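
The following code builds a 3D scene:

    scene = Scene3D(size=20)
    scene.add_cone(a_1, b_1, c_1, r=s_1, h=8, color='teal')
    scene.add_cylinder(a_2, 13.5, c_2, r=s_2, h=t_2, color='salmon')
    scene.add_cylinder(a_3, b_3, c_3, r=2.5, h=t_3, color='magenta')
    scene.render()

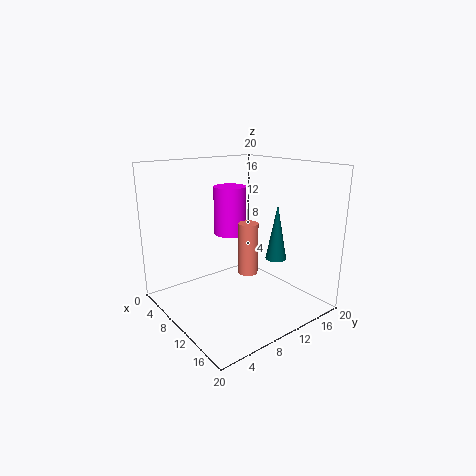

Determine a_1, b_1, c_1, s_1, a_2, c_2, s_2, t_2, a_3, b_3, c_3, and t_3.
a_1 = 12.5, b_1 = 15, c_1 = 6.5, s_1 = 1.5, a_2 = 8, c_2 = 3, s_2 = 1.5, t_2 = 8, a_3 = 4, b_3 = 13, c_3 = 8.5, t_3 = 7.5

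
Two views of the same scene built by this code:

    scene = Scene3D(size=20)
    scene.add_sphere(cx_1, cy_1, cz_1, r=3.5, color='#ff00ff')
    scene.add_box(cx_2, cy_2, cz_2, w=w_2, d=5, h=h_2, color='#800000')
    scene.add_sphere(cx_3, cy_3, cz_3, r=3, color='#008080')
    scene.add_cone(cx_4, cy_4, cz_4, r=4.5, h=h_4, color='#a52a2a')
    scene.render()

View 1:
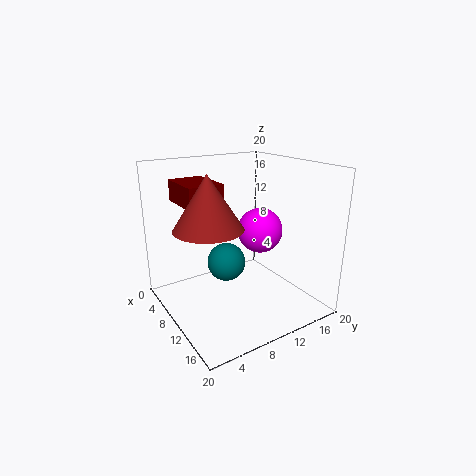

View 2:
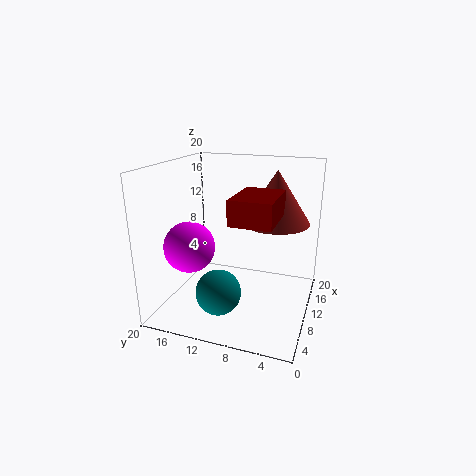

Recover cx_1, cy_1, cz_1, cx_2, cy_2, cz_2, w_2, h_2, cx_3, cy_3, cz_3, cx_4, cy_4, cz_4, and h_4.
cx_1 = 7
cy_1 = 16
cz_1 = 9
cx_2 = 2
cy_2 = 3.5
cz_2 = 14.5
w_2 = 7
h_2 = 3
cx_3 = 5
cy_3 = 11
cz_3 = 4
cx_4 = 11
cy_4 = 5
cz_4 = 12.5
h_4 = 7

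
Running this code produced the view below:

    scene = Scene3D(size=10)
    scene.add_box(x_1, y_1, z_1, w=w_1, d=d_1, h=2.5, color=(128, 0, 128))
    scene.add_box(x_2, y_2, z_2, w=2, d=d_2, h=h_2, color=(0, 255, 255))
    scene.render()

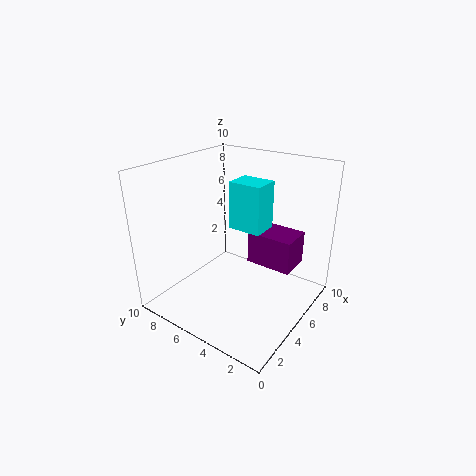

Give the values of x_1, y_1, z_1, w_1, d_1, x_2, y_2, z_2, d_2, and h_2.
x_1 = 7, y_1 = 2, z_1 = 2, w_1 = 2.5, d_1 = 3.5, x_2 = 6, y_2 = 4, z_2 = 5, d_2 = 2.5, h_2 = 3.5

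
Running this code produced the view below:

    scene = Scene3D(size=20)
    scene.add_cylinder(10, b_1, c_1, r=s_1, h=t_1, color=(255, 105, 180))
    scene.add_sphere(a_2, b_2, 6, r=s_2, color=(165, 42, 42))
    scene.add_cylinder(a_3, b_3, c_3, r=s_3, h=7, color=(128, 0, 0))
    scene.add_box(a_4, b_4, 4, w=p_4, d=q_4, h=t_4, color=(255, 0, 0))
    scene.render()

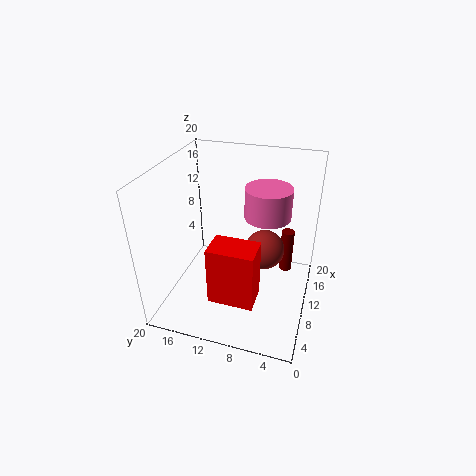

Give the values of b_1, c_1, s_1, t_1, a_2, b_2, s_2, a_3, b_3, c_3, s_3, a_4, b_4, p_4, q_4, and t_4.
b_1 = 6
c_1 = 14
s_1 = 3
t_1 = 4
a_2 = 14
b_2 = 7
s_2 = 3
a_3 = 17
b_3 = 4
c_3 = 1
s_3 = 1
a_4 = 3
b_4 = 6
p_4 = 4
q_4 = 6
t_4 = 8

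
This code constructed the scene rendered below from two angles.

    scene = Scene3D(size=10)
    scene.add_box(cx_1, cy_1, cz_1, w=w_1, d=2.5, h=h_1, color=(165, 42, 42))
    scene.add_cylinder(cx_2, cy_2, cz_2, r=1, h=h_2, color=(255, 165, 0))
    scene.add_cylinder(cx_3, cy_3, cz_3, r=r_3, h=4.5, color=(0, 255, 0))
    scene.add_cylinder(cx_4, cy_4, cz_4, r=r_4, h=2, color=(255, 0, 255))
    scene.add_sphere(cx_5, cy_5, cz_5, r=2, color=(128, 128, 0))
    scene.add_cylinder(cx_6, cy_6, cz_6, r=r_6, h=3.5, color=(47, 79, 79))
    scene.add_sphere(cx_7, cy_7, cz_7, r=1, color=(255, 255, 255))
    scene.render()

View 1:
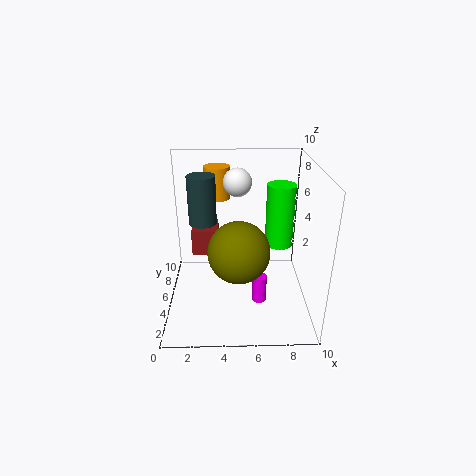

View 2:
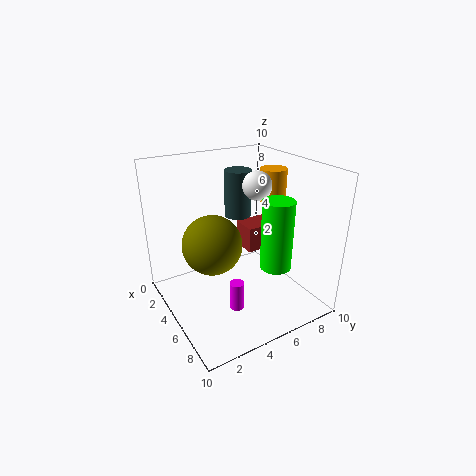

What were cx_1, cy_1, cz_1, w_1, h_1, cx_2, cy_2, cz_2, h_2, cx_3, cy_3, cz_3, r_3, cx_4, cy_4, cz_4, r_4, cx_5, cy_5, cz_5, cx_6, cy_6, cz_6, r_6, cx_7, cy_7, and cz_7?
cx_1 = 1.5; cy_1 = 7; cz_1 = 2.5; w_1 = 2; h_1 = 2; cx_2 = 3.5; cy_2 = 9; cz_2 = 6.5; h_2 = 2.5; cx_3 = 8; cy_3 = 6; cz_3 = 4; r_3 = 1; cx_4 = 6.5; cy_4 = 4; cz_4 = 0.5; r_4 = 0.5; cx_5 = 5; cy_5 = 3; cz_5 = 5; cx_6 = 2.5; cy_6 = 6.5; cz_6 = 5.5; r_6 = 1; cx_7 = 5; cy_7 = 6.5; cz_7 = 8.5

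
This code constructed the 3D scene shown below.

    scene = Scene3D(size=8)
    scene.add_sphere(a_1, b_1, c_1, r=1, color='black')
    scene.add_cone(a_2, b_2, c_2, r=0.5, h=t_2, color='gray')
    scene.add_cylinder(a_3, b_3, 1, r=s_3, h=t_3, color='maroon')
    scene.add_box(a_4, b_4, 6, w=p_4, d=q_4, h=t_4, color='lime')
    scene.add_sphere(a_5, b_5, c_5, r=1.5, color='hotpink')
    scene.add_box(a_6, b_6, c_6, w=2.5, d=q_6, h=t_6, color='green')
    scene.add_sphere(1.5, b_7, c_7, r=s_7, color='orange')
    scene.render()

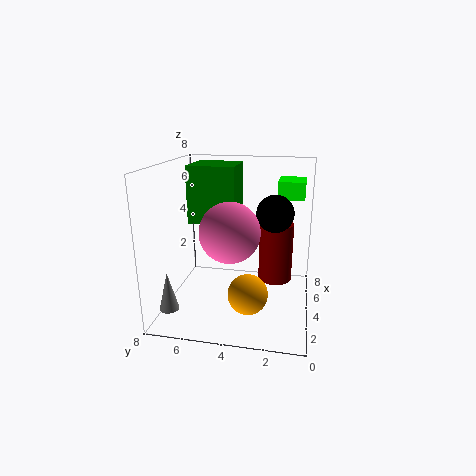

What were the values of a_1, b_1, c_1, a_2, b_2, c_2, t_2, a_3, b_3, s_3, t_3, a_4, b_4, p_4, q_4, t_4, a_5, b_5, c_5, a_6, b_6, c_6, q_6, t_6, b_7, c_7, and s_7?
a_1 = 4, b_1 = 2, c_1 = 5.5, a_2 = 1, b_2 = 7, c_2 = 1, t_2 = 2, a_3 = 5.5, b_3 = 2, s_3 = 1, t_3 = 3.5, a_4 = 5, b_4 = 0.5, p_4 = 2, q_4 = 1.5, t_4 = 1, a_5 = 2, b_5 = 4, c_5 = 5, a_6 = 3, b_6 = 4, c_6 = 5, q_6 = 2.5, t_6 = 3, b_7 = 3, c_7 = 2, s_7 = 1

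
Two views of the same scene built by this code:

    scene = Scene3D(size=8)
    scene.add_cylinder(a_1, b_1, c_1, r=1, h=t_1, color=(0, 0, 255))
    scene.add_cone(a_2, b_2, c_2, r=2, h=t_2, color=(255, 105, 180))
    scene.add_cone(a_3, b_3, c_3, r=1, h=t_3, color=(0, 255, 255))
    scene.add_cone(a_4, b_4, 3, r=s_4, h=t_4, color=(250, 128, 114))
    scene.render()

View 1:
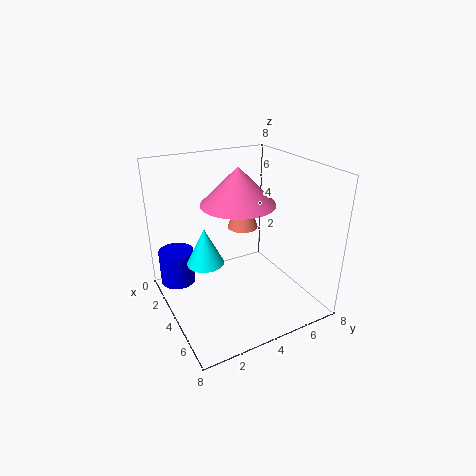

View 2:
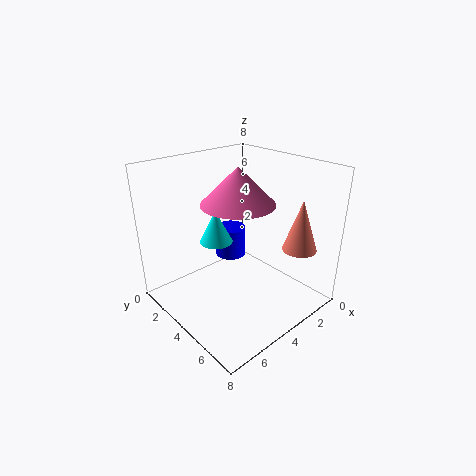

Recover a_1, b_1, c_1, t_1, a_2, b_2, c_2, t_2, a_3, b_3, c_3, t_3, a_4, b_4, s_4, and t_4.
a_1 = 2, b_1 = 1, c_1 = 1, t_1 = 2, a_2 = 4, b_2 = 4, c_2 = 6, t_2 = 2, a_3 = 4, b_3 = 2, c_3 = 3, t_3 = 2, a_4 = 1, b_4 = 6, s_4 = 1, t_4 = 3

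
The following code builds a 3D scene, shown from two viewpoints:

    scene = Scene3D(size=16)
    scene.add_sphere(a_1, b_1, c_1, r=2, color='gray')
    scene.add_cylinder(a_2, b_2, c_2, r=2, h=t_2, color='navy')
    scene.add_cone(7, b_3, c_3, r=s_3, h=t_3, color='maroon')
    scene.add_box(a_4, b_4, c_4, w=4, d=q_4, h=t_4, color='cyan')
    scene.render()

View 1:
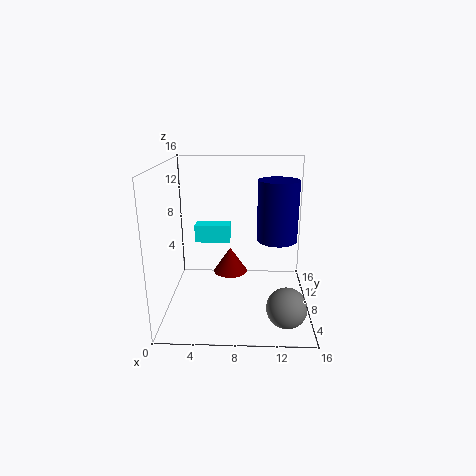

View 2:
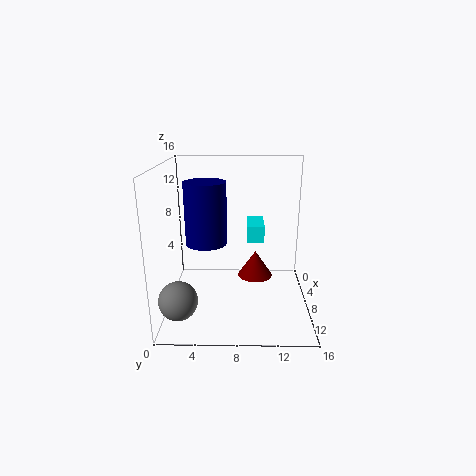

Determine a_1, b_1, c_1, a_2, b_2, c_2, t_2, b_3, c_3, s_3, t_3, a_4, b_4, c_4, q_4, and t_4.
a_1 = 13
b_1 = 2
c_1 = 3
a_2 = 12
b_2 = 5
c_2 = 9
t_2 = 6
b_3 = 10
c_3 = 3
s_3 = 2
t_3 = 3
a_4 = 3
b_4 = 9
c_4 = 7
q_4 = 2
t_4 = 2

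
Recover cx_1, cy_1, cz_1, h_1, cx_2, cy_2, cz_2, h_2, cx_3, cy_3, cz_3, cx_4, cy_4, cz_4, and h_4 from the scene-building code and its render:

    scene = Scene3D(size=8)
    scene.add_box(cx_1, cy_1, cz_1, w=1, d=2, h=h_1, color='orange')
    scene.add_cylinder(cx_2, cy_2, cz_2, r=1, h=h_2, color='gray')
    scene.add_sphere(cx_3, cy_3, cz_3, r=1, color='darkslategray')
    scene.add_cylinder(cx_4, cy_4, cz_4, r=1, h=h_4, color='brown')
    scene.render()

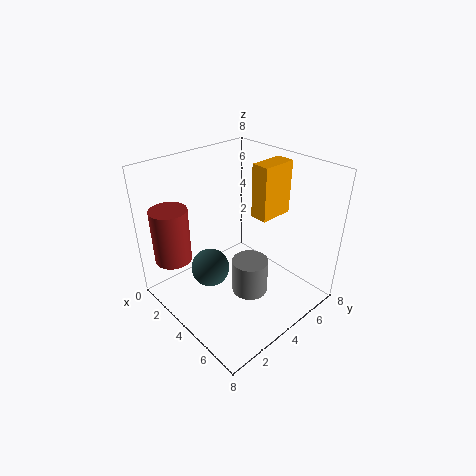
cx_1 = 4
cy_1 = 5
cz_1 = 5
h_1 = 3
cx_2 = 5
cy_2 = 4
cz_2 = 1
h_2 = 2
cx_3 = 4
cy_3 = 2
cz_3 = 3
cx_4 = 2
cy_4 = 1
cz_4 = 3
h_4 = 3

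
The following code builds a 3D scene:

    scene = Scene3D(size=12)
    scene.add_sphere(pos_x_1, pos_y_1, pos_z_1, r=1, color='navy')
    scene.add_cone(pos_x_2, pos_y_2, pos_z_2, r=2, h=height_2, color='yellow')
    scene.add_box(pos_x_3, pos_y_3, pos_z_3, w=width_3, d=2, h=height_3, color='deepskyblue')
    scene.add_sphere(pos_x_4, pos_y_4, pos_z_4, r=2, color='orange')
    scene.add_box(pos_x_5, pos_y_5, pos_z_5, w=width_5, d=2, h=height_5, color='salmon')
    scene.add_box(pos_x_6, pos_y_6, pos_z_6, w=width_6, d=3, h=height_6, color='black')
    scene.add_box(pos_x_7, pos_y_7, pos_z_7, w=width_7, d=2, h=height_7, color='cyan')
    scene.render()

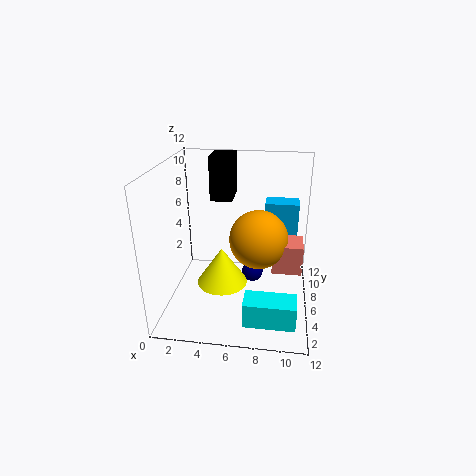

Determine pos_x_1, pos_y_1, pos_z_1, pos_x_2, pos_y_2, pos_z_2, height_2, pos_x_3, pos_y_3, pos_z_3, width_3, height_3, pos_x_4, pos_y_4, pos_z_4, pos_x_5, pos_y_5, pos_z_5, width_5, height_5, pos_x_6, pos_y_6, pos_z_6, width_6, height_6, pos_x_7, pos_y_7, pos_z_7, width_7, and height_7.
pos_x_1 = 7, pos_y_1 = 9, pos_z_1 = 1, pos_x_2 = 5, pos_y_2 = 4, pos_z_2 = 3, height_2 = 3, pos_x_3 = 8, pos_y_3 = 9, pos_z_3 = 3, width_3 = 3, height_3 = 5, pos_x_4 = 8, pos_y_4 = 2, pos_z_4 = 8, pos_x_5 = 9, pos_y_5 = 1, pos_z_5 = 6, width_5 = 2, height_5 = 2, pos_x_6 = 3, pos_y_6 = 9, pos_z_6 = 8, width_6 = 2, height_6 = 4, pos_x_7 = 7, pos_y_7 = 1, pos_z_7 = 1, width_7 = 4, height_7 = 2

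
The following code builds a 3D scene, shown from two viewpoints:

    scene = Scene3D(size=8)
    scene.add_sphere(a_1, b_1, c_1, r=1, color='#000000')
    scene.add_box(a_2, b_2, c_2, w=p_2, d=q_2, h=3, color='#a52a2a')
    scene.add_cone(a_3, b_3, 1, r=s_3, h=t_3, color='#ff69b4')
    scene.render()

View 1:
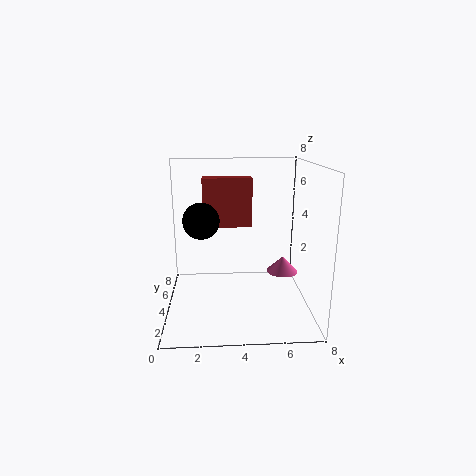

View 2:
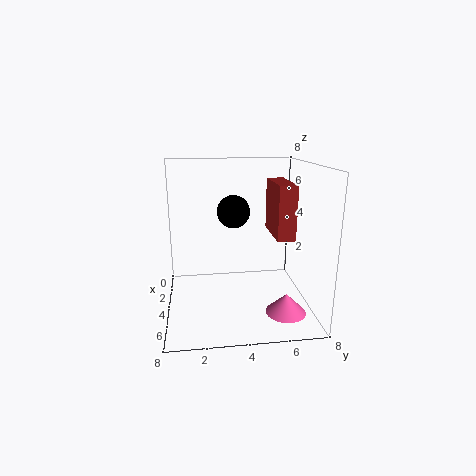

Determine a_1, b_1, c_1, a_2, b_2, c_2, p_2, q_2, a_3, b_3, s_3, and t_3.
a_1 = 2, b_1 = 4, c_1 = 5, a_2 = 2, b_2 = 6, c_2 = 4, p_2 = 3, q_2 = 1, a_3 = 7, b_3 = 6, s_3 = 1, t_3 = 1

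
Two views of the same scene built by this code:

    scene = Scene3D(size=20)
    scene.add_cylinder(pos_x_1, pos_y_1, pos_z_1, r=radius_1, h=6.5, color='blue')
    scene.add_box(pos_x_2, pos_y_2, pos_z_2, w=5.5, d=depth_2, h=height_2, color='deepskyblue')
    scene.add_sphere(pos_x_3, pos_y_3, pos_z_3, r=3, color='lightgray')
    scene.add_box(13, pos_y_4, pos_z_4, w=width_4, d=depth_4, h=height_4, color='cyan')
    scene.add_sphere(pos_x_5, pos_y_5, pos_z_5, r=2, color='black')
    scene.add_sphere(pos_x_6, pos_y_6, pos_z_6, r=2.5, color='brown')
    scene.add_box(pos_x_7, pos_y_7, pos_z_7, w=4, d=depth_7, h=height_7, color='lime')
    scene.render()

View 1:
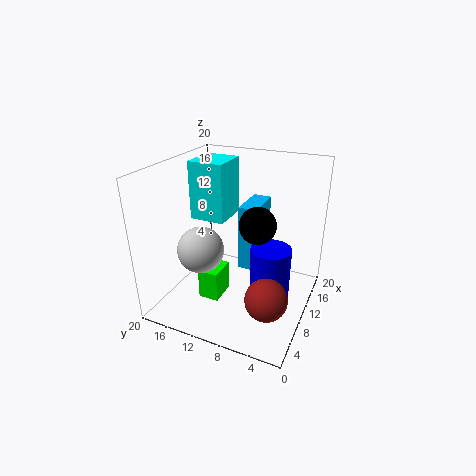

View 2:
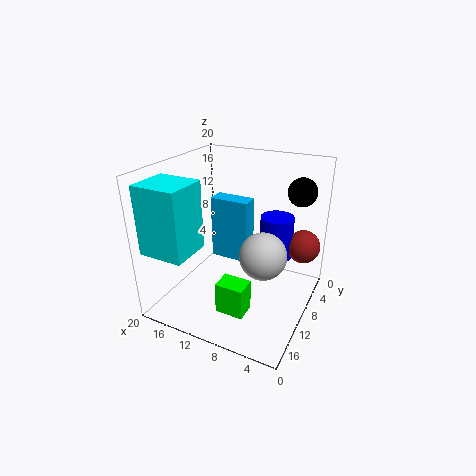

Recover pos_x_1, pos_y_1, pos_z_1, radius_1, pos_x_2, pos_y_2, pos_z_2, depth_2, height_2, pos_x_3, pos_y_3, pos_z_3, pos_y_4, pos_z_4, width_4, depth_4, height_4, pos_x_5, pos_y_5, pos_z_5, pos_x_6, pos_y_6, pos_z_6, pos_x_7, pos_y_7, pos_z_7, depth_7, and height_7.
pos_x_1 = 6.5, pos_y_1 = 4, pos_z_1 = 5, radius_1 = 2.5, pos_x_2 = 9, pos_y_2 = 7, pos_z_2 = 6, depth_2 = 2.5, height_2 = 9, pos_x_3 = 5, pos_y_3 = 13, pos_z_3 = 10, pos_y_4 = 14, pos_z_4 = 10, width_4 = 6, depth_4 = 5.5, height_4 = 9, pos_x_5 = 3, pos_y_5 = 4.5, pos_z_5 = 16, pos_x_6 = 2.5, pos_y_6 = 3, pos_z_6 = 7, pos_x_7 = 7, pos_y_7 = 12, pos_z_7 = 0.5, depth_7 = 3, height_7 = 4.5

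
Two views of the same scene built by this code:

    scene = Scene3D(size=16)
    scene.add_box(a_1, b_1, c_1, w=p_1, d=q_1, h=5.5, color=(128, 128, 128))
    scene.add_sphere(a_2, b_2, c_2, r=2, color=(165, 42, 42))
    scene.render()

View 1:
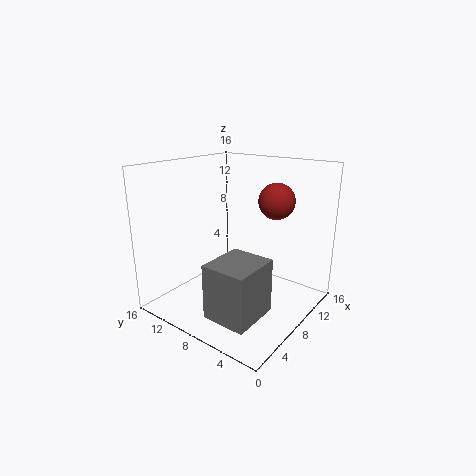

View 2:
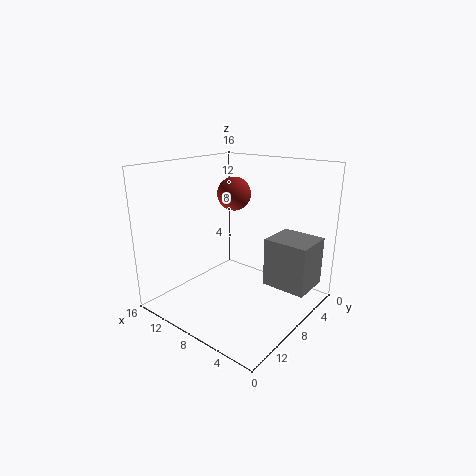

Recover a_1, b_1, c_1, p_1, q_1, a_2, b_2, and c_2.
a_1 = 0.5, b_1 = 2, c_1 = 2.5, p_1 = 5, q_1 = 4.5, a_2 = 11, b_2 = 5, c_2 = 12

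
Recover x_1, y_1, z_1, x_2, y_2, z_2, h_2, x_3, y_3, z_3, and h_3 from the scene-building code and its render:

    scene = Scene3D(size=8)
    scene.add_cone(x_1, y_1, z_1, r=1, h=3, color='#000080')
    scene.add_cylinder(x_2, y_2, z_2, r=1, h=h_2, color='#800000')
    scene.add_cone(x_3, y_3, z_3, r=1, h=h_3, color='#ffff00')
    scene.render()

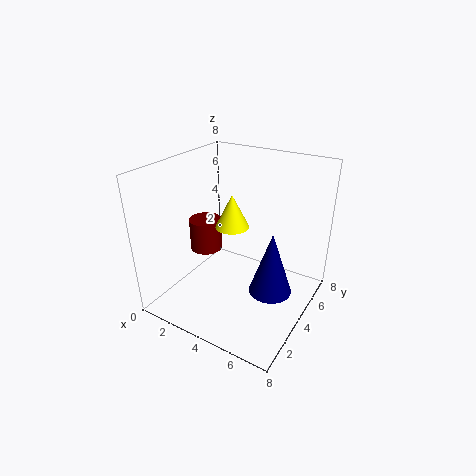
x_1 = 7, y_1 = 2, z_1 = 3, x_2 = 1, y_2 = 5, z_2 = 2, h_2 = 2, x_3 = 3, y_3 = 5, z_3 = 4, h_3 = 2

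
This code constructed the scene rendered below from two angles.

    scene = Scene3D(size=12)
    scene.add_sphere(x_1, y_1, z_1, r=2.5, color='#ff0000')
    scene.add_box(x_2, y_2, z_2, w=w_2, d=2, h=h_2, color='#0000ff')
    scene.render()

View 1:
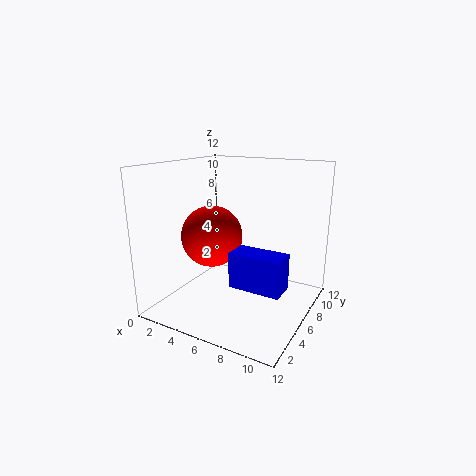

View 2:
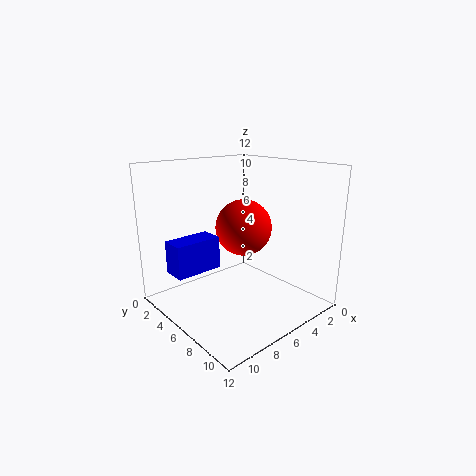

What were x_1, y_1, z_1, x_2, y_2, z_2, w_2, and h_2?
x_1 = 4.25, y_1 = 4.75, z_1 = 6.25, x_2 = 7, y_2 = 2.75, z_2 = 3.25, w_2 = 4, h_2 = 2.75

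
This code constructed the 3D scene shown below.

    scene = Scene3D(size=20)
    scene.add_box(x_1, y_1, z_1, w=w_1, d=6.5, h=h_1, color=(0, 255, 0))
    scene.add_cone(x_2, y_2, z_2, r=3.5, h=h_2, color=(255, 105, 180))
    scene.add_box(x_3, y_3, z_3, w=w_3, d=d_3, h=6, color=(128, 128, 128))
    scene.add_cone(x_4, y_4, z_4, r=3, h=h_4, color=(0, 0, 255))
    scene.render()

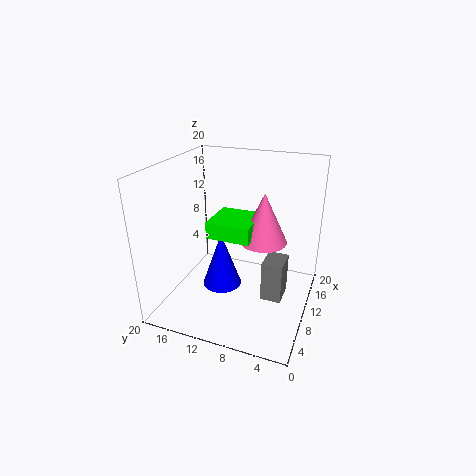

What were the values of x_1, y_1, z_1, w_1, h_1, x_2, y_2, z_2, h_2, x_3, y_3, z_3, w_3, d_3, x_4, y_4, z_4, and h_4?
x_1 = 10, y_1 = 8.5, z_1 = 9, w_1 = 6.5, h_1 = 2.5, x_2 = 14, y_2 = 7.5, z_2 = 8, h_2 = 7.5, x_3 = 10, y_3 = 3.5, z_3 = 0.5, w_3 = 4, d_3 = 3, x_4 = 12, y_4 = 13.5, z_4 = 0.5, h_4 = 8.5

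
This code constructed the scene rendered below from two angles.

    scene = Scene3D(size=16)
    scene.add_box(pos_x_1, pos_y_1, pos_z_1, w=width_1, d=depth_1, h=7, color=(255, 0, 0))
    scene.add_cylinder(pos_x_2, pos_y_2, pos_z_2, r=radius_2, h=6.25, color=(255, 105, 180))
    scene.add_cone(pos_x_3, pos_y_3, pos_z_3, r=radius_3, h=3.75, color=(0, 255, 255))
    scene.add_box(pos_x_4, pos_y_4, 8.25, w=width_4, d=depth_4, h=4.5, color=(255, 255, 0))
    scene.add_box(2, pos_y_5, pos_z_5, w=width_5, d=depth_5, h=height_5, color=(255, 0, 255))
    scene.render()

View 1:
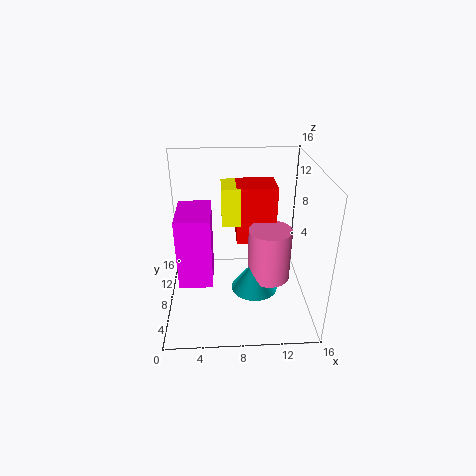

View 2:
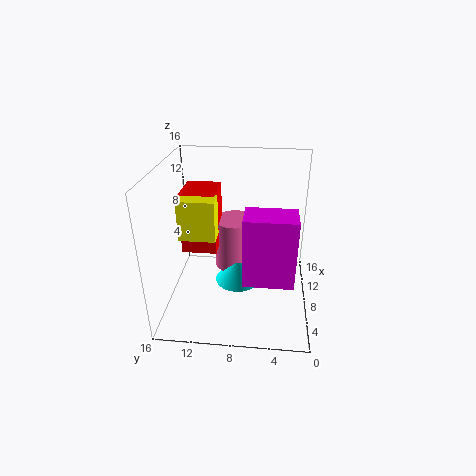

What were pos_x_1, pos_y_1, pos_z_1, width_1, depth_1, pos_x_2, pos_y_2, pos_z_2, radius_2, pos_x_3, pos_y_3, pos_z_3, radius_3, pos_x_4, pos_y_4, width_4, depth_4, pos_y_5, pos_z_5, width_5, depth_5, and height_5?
pos_x_1 = 8; pos_y_1 = 10.5; pos_z_1 = 5.75; width_1 = 4.75; depth_1 = 4; pos_x_2 = 11.75; pos_y_2 = 8.75; pos_z_2 = 2.25; radius_2 = 2.5; pos_x_3 = 10; pos_y_3 = 8.25; pos_z_3 = 1; radius_3 = 2.75; pos_x_4 = 6.25; pos_y_4 = 10.25; width_4 = 2.25; depth_4 = 4; pos_y_5 = 2; pos_z_5 = 6; width_5 = 3.25; depth_5 = 5; height_5 = 7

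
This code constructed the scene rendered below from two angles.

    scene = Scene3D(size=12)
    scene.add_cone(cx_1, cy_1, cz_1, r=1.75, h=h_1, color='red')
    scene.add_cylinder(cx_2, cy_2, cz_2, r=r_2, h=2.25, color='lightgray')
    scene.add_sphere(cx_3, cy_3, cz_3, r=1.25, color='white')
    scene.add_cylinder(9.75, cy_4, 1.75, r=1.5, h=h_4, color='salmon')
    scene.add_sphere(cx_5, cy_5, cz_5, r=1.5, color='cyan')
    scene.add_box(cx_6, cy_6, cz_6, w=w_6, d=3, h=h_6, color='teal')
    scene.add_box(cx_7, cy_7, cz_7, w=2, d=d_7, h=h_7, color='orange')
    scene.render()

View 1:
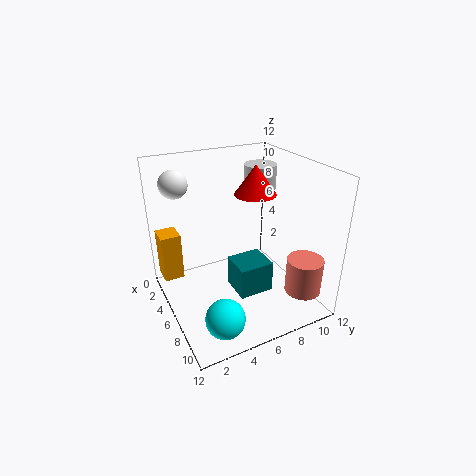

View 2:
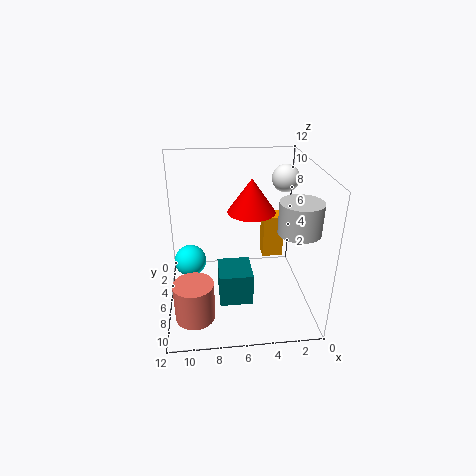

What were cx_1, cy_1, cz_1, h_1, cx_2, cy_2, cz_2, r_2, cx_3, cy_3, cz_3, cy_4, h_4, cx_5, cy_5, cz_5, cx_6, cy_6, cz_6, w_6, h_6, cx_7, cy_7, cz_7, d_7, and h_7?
cx_1 = 5.25; cy_1 = 8; cz_1 = 9.25; h_1 = 2.5; cx_2 = 2.25; cy_2 = 10.25; cz_2 = 8.5; r_2 = 1.5; cx_3 = 1.25; cy_3 = 2.25; cz_3 = 9.75; cy_4 = 10.25; h_4 = 3; cx_5 = 10.25; cy_5 = 2.75; cz_5 = 2; cx_6 = 5; cy_6 = 5.5; cz_6 = 1; w_6 = 2.75; h_6 = 2.75; cx_7 = 1; cy_7 = 0.25; cz_7 = 1.5; d_7 = 1.75; h_7 = 4.25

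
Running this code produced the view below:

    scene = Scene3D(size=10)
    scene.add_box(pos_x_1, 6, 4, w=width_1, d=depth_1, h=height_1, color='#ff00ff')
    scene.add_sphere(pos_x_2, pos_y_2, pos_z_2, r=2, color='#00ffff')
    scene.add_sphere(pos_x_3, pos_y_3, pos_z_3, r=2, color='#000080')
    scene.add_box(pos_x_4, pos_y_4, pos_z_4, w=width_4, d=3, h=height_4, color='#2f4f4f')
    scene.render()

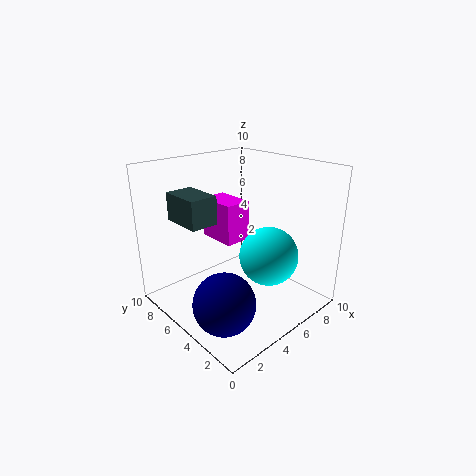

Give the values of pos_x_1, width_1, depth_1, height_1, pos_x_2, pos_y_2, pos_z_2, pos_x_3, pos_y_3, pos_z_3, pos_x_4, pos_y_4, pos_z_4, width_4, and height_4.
pos_x_1 = 5, width_1 = 2, depth_1 = 3, height_1 = 3, pos_x_2 = 6, pos_y_2 = 3, pos_z_2 = 4, pos_x_3 = 2, pos_y_3 = 3, pos_z_3 = 2, pos_x_4 = 2, pos_y_4 = 6, pos_z_4 = 6, width_4 = 2, height_4 = 2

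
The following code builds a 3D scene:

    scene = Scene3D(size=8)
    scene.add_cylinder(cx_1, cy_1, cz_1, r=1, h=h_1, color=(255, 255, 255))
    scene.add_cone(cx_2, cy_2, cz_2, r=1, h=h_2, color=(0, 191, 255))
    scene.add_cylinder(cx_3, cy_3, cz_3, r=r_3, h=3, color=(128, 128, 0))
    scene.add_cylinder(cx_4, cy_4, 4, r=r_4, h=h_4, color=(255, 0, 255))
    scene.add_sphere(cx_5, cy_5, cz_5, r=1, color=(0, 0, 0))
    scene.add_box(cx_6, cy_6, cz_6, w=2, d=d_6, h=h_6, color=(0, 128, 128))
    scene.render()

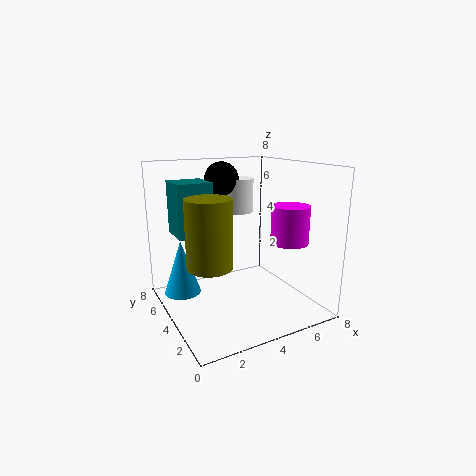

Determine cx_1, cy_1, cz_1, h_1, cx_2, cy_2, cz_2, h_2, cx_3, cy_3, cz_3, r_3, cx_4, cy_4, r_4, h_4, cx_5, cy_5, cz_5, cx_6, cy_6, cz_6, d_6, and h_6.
cx_1 = 5, cy_1 = 6, cz_1 = 5, h_1 = 2, cx_2 = 1, cy_2 = 5, cz_2 = 1, h_2 = 3, cx_3 = 1, cy_3 = 1, cz_3 = 4, r_3 = 1, cx_4 = 6, cy_4 = 2, r_4 = 1, h_4 = 2, cx_5 = 4, cy_5 = 6, cz_5 = 7, cx_6 = 1, cy_6 = 5, cz_6 = 4, d_6 = 2, h_6 = 3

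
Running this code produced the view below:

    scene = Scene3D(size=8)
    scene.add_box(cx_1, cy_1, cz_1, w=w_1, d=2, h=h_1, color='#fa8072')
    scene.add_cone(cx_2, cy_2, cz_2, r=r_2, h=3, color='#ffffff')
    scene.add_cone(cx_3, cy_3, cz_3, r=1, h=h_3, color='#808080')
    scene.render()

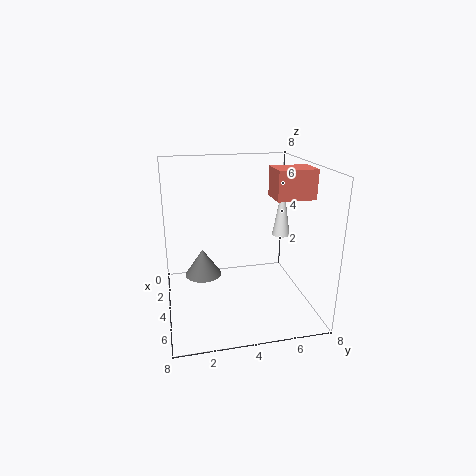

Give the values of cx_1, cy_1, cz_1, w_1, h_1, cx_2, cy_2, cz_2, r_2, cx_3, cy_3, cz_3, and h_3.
cx_1 = 4.5, cy_1 = 5.5, cz_1 = 6.5, w_1 = 1.5, h_1 = 1.5, cx_2 = 4, cy_2 = 6.5, cz_2 = 4, r_2 = 0.5, cx_3 = 4, cy_3 = 2, cz_3 = 2, h_3 = 1.5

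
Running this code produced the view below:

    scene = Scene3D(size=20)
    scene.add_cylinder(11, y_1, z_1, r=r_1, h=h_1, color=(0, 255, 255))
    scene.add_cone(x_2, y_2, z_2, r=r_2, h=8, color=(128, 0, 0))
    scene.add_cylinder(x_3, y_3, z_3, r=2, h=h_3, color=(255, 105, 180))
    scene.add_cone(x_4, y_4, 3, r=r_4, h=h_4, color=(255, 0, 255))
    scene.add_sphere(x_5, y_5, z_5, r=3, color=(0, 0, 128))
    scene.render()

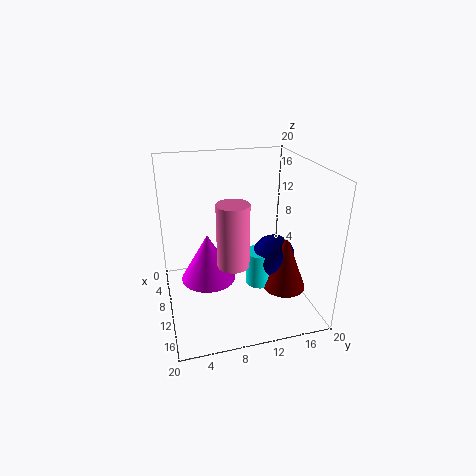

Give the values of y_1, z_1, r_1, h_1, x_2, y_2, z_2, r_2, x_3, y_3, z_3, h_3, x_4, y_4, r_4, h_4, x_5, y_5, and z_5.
y_1 = 13, z_1 = 3, r_1 = 2, h_1 = 5, x_2 = 13, y_2 = 16, z_2 = 3, r_2 = 3, x_3 = 15, y_3 = 8, z_3 = 9, h_3 = 8, x_4 = 8, y_4 = 6, r_4 = 4, h_4 = 7, x_5 = 11, y_5 = 15, z_5 = 7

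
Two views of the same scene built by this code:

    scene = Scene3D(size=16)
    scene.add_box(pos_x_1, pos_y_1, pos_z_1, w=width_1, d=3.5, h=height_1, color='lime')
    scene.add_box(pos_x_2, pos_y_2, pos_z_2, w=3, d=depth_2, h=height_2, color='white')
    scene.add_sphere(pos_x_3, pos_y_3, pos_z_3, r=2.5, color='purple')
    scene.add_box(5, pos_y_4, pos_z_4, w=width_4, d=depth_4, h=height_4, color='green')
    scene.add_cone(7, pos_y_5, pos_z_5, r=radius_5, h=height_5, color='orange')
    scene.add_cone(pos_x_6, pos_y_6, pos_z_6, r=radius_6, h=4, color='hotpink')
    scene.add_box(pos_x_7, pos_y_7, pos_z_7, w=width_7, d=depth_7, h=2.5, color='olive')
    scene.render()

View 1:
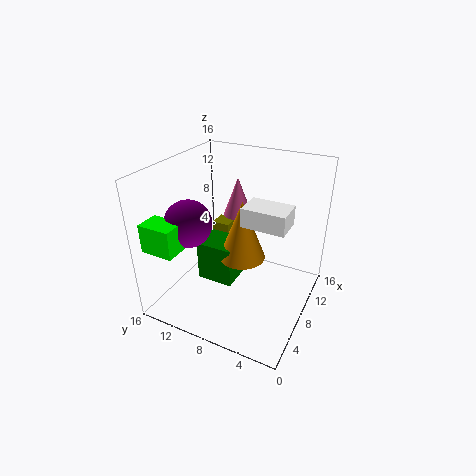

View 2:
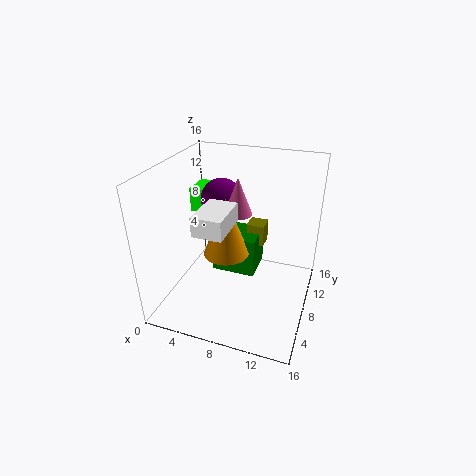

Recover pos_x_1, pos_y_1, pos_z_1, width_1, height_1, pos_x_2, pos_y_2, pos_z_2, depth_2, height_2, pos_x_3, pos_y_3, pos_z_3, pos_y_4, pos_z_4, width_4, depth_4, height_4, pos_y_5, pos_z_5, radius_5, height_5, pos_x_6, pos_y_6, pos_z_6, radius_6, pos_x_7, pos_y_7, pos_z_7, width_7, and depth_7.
pos_x_1 = 0.5, pos_y_1 = 11.5, pos_z_1 = 8.5, width_1 = 2.5, height_1 = 3, pos_x_2 = 5.5, pos_y_2 = 2, pos_z_2 = 11, depth_2 = 4.5, height_2 = 2, pos_x_3 = 4.5, pos_y_3 = 12, pos_z_3 = 10.5, pos_y_4 = 7.5, pos_z_4 = 3.5, width_4 = 5, depth_4 = 4, height_4 = 4.5, pos_y_5 = 7, pos_z_5 = 6.5, radius_5 = 2.5, height_5 = 6.5, pos_x_6 = 8, pos_y_6 = 8, pos_z_6 = 11, radius_6 = 1.5, pos_x_7 = 8.5, pos_y_7 = 9.5, pos_z_7 = 6.5, width_7 = 2, depth_7 = 2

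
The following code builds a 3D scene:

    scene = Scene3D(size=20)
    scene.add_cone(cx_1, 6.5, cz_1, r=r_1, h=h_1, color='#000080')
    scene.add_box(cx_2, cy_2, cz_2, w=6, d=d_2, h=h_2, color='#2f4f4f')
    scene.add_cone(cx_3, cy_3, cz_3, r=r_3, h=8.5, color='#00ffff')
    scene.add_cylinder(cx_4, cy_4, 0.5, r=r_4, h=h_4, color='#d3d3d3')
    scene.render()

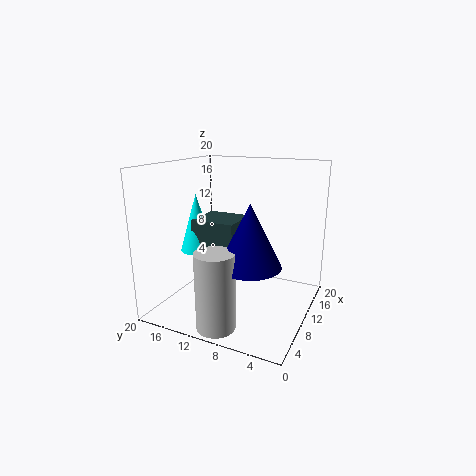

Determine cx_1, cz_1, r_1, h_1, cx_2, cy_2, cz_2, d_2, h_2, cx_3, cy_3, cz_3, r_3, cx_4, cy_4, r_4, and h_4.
cx_1 = 6
cz_1 = 8
r_1 = 4
h_1 = 8
cx_2 = 9
cy_2 = 10.5
cz_2 = 6
d_2 = 6.5
h_2 = 6
cx_3 = 10.5
cy_3 = 17
cz_3 = 7
r_3 = 2.5
cx_4 = 2.5
cy_4 = 9.5
r_4 = 2.5
h_4 = 10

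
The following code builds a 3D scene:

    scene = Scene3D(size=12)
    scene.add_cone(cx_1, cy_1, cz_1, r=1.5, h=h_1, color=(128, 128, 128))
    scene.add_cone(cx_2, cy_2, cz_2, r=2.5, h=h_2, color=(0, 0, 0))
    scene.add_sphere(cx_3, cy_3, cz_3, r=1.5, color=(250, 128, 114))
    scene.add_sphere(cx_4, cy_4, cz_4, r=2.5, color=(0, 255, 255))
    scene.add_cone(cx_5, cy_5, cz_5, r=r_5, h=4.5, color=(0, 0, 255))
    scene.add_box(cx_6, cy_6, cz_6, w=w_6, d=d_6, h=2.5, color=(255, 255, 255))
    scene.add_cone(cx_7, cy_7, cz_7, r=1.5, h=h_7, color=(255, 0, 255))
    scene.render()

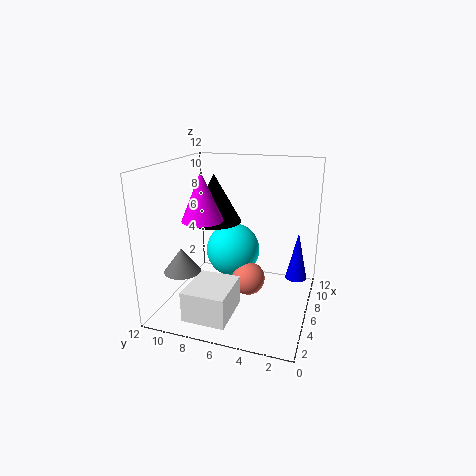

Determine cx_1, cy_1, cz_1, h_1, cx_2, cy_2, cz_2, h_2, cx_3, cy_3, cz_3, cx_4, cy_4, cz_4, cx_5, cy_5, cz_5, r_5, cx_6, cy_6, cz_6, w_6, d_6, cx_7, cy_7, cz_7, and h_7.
cx_1 = 3.5, cy_1 = 10, cz_1 = 3.5, h_1 = 2, cx_2 = 9.5, cy_2 = 9.5, cz_2 = 6, h_2 = 4.5, cx_3 = 7.5, cy_3 = 5.5, cz_3 = 1.5, cx_4 = 9, cy_4 = 7.5, cz_4 = 3.5, cx_5 = 10, cy_5 = 1.5, cz_5 = 1, r_5 = 1, cx_6 = 1, cy_6 = 5.5, cz_6 = 0.5, w_6 = 4, d_6 = 3.5, cx_7 = 2.5, cy_7 = 7.5, cz_7 = 8.5, h_7 = 3.5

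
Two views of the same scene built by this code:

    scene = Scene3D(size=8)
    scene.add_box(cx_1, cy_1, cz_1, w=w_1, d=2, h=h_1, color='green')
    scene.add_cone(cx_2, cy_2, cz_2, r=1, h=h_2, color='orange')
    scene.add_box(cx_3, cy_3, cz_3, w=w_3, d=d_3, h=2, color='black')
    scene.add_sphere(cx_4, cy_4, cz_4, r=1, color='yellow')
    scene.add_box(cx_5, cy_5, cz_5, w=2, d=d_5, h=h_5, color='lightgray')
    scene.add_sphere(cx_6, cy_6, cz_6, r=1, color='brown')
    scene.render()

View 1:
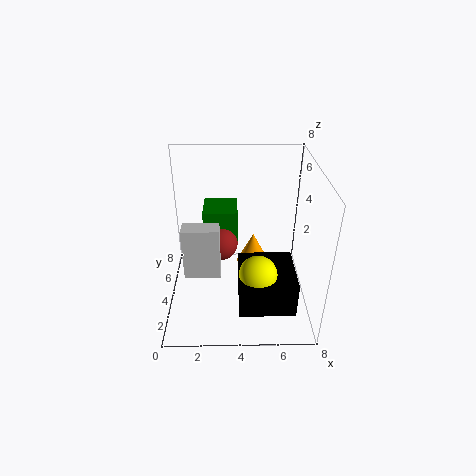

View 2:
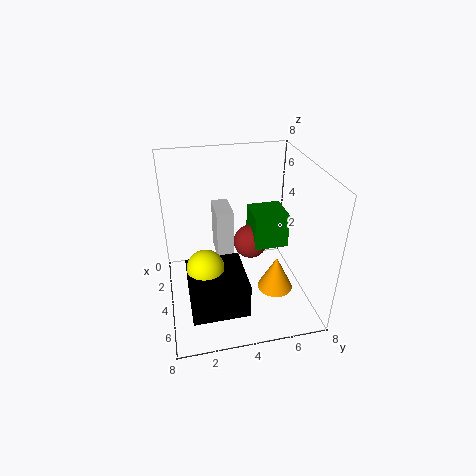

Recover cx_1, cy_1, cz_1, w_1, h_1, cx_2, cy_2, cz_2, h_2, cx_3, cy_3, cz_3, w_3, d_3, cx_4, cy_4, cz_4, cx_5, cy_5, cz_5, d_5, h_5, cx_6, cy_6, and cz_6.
cx_1 = 2, cy_1 = 5, cz_1 = 3, w_1 = 2, h_1 = 2, cx_2 = 5, cy_2 = 6, cz_2 = 1, h_2 = 2, cx_3 = 4, cy_3 = 1, cz_3 = 1, w_3 = 3, d_3 = 3, cx_4 = 5, cy_4 = 2, cz_4 = 3, cx_5 = 1, cy_5 = 3, cz_5 = 2, d_5 = 1, h_5 = 3, cx_6 = 3, cy_6 = 5, cz_6 = 3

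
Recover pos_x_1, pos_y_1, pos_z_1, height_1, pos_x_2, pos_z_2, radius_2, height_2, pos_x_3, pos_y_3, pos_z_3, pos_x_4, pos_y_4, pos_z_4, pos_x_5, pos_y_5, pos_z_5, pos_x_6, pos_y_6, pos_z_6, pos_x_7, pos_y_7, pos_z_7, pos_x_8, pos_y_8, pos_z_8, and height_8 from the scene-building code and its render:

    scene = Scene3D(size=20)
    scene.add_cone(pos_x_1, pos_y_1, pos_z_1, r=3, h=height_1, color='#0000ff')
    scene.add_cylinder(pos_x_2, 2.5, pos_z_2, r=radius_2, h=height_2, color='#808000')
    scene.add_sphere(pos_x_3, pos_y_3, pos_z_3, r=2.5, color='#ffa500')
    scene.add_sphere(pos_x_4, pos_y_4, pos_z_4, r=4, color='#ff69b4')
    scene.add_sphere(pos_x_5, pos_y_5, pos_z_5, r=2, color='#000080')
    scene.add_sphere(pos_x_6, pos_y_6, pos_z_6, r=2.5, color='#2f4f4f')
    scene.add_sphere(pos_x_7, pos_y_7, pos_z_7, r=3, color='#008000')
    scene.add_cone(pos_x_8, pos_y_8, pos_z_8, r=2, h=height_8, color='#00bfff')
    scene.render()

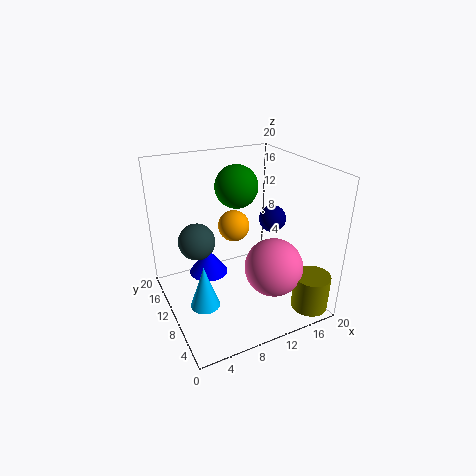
pos_x_1 = 7.5; pos_y_1 = 15.5; pos_z_1 = 2; height_1 = 4; pos_x_2 = 17.5; pos_z_2 = 1; radius_2 = 2.5; height_2 = 5; pos_x_3 = 12.5; pos_y_3 = 16.5; pos_z_3 = 8.5; pos_x_4 = 13.5; pos_y_4 = 6; pos_z_4 = 6.5; pos_x_5 = 16.5; pos_y_5 = 11.5; pos_z_5 = 11; pos_x_6 = 4.5; pos_y_6 = 11.5; pos_z_6 = 10; pos_x_7 = 11; pos_y_7 = 12.5; pos_z_7 = 16.5; pos_x_8 = 4; pos_y_8 = 8; pos_z_8 = 2; height_8 = 6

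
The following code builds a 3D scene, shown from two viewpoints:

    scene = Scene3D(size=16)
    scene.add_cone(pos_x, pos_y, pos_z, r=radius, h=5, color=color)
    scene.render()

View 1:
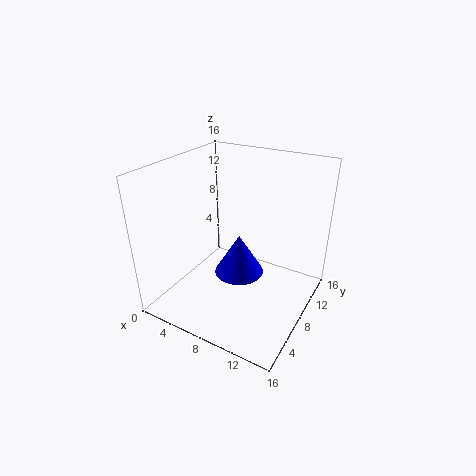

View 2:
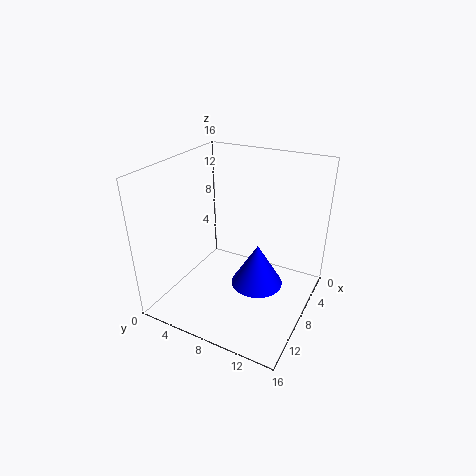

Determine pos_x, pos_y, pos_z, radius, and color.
pos_x = 7, pos_y = 10, pos_z = 2, radius = 3, color = 'blue'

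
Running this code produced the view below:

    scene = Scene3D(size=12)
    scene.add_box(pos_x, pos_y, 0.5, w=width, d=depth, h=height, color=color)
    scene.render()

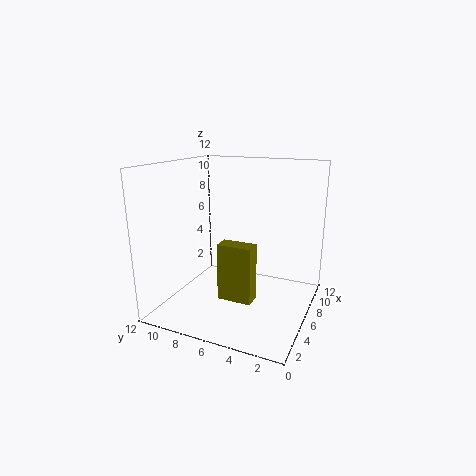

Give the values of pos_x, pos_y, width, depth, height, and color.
pos_x = 5, pos_y = 4.5, width = 1.5, depth = 3, height = 5, color = 'olive'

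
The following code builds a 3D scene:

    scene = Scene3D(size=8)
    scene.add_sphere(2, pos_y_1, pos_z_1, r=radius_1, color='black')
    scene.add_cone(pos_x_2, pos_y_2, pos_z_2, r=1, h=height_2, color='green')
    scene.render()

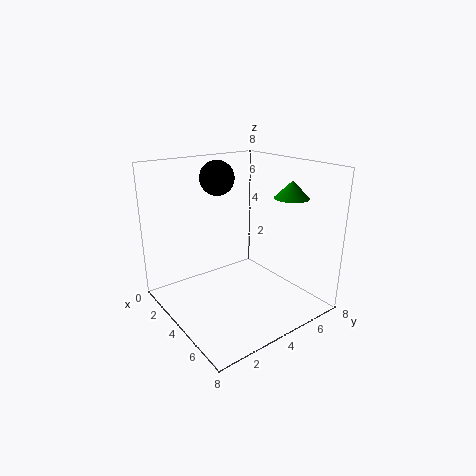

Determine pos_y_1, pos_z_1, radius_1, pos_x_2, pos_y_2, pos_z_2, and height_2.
pos_y_1 = 4; pos_z_1 = 7; radius_1 = 1; pos_x_2 = 5; pos_y_2 = 7; pos_z_2 = 6; height_2 = 1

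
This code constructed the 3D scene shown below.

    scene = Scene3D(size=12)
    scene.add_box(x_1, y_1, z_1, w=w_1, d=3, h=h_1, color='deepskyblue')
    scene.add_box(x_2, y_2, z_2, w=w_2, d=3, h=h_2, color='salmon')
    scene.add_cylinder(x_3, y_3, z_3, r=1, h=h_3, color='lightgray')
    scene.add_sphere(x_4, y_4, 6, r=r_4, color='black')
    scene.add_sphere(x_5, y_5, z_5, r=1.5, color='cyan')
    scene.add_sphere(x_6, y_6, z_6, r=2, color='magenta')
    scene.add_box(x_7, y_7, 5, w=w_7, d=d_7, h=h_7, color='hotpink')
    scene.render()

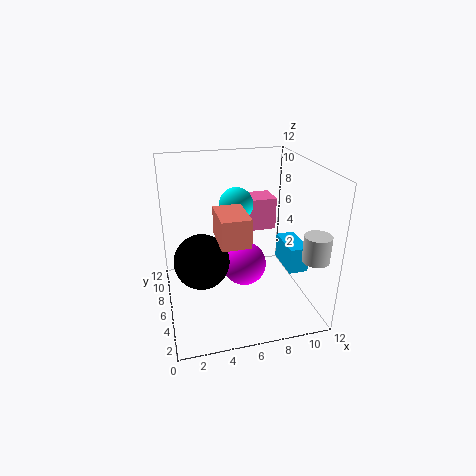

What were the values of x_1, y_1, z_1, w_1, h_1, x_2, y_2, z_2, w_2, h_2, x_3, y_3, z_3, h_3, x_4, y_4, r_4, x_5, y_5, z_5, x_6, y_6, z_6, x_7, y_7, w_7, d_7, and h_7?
x_1 = 9, y_1 = 2, z_1 = 4.5, w_1 = 1.5, h_1 = 2, x_2 = 3.5, y_2 = 0.5, z_2 = 8, w_2 = 2, h_2 = 2, x_3 = 10.5, y_3 = 1, z_3 = 6, h_3 = 2, x_4 = 2.5, y_4 = 3, r_4 = 2, x_5 = 6.5, y_5 = 8.5, z_5 = 8, x_6 = 7, y_6 = 7.5, z_6 = 2.5, x_7 = 7.5, y_7 = 9, w_7 = 3, d_7 = 2.5, h_7 = 3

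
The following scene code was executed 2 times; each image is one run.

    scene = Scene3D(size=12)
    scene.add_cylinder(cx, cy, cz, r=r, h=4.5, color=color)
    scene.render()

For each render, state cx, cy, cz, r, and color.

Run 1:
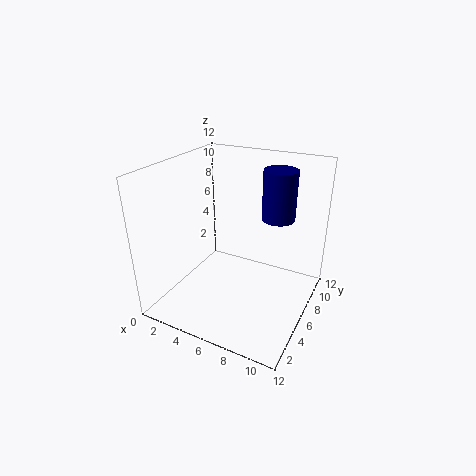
cx = 8, cy = 10, cz = 6.5, r = 1.5, color = 'navy'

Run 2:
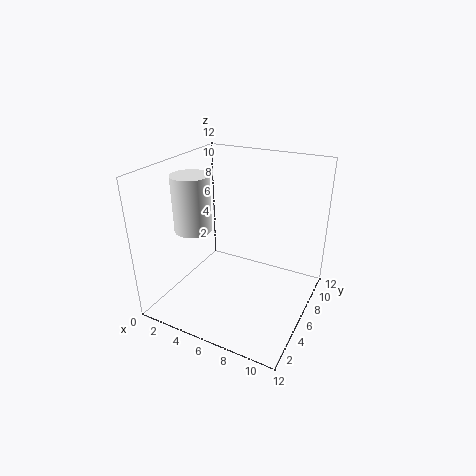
cx = 3, cy = 4, cz = 7, r = 1.5, color = 'white'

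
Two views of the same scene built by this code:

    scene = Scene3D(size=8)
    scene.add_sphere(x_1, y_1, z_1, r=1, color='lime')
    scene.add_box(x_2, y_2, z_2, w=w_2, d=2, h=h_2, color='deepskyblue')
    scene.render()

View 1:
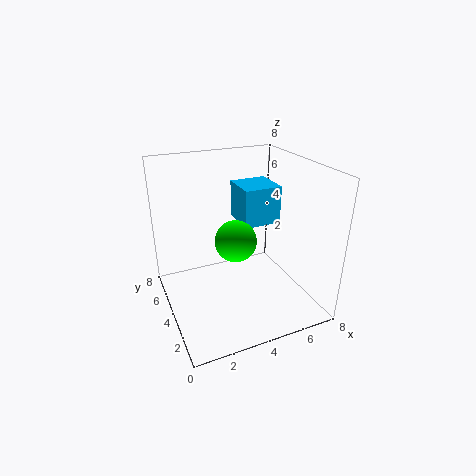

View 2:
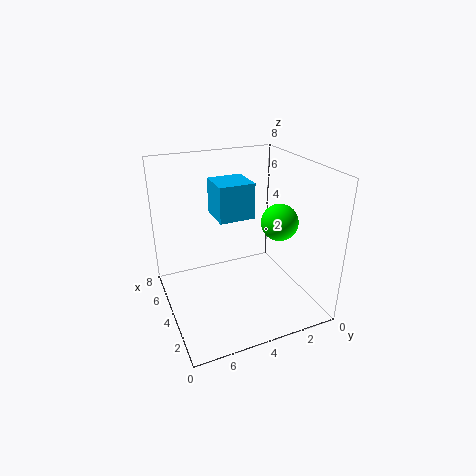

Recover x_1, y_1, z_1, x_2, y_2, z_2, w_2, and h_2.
x_1 = 3, y_1 = 2, z_1 = 5, x_2 = 4, y_2 = 3, z_2 = 5, w_2 = 2, h_2 = 2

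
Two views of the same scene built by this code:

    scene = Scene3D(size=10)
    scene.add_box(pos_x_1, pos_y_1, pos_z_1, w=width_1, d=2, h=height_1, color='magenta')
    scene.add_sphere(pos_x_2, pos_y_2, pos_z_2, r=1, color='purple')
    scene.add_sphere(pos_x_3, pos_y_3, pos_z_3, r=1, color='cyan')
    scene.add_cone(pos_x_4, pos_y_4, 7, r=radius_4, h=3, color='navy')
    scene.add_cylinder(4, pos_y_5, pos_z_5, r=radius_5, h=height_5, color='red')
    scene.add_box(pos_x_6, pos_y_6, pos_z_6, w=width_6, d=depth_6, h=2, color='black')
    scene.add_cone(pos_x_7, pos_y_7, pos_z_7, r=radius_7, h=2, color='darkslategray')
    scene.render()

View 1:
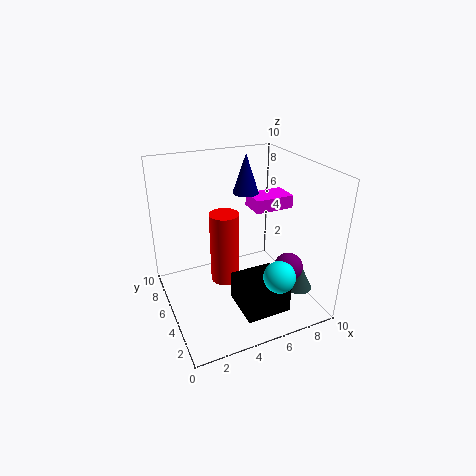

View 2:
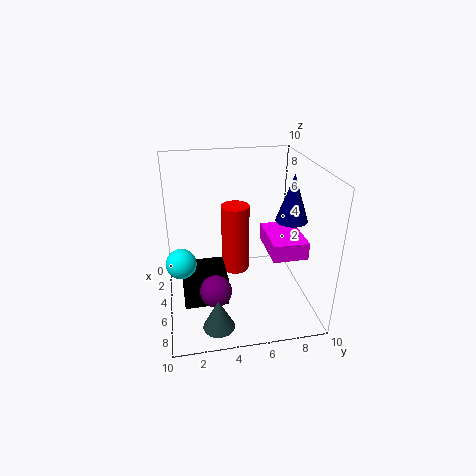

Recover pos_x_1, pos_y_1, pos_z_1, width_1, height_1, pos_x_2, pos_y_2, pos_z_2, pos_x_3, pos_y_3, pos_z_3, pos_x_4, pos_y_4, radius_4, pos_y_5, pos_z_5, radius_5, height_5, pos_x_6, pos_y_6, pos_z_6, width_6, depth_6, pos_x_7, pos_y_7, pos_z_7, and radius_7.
pos_x_1 = 7
pos_y_1 = 6
pos_z_1 = 6
width_1 = 3
height_1 = 1
pos_x_2 = 8
pos_y_2 = 3
pos_z_2 = 3
pos_x_3 = 6
pos_y_3 = 1
pos_z_3 = 4
pos_x_4 = 7
pos_y_4 = 8
radius_4 = 1
pos_y_5 = 5
pos_z_5 = 2
radius_5 = 1
height_5 = 5
pos_x_6 = 4
pos_y_6 = 1
pos_z_6 = 1
width_6 = 3
depth_6 = 3
pos_x_7 = 9
pos_y_7 = 3
pos_z_7 = 1
radius_7 = 1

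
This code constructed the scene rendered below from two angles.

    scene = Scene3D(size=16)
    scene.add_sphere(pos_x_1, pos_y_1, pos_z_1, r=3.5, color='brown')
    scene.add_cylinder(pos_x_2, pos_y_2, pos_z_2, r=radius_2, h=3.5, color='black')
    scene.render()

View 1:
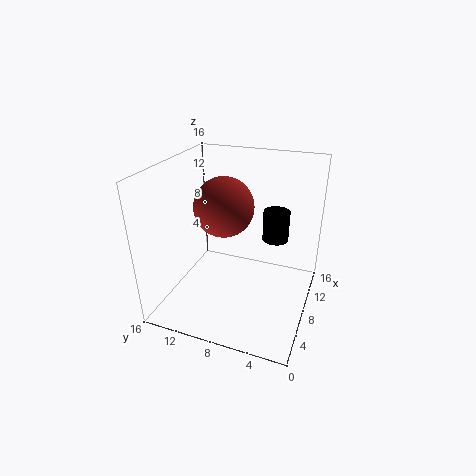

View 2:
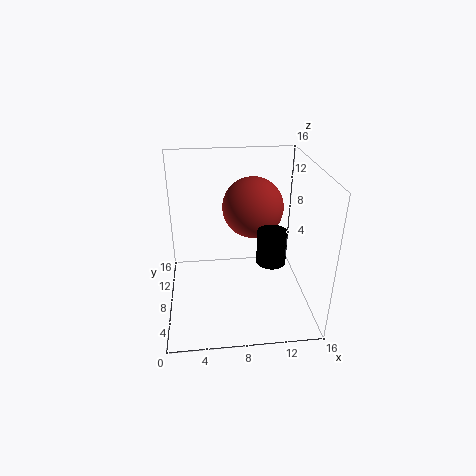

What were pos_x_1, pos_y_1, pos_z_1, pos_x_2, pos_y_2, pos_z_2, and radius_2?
pos_x_1 = 10
pos_y_1 = 10.5
pos_z_1 = 10.5
pos_x_2 = 11
pos_y_2 = 4.5
pos_z_2 = 7
radius_2 = 1.5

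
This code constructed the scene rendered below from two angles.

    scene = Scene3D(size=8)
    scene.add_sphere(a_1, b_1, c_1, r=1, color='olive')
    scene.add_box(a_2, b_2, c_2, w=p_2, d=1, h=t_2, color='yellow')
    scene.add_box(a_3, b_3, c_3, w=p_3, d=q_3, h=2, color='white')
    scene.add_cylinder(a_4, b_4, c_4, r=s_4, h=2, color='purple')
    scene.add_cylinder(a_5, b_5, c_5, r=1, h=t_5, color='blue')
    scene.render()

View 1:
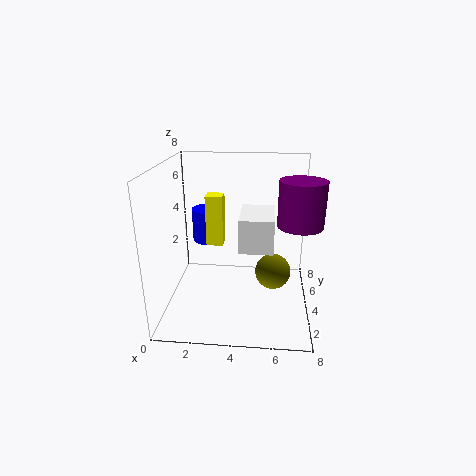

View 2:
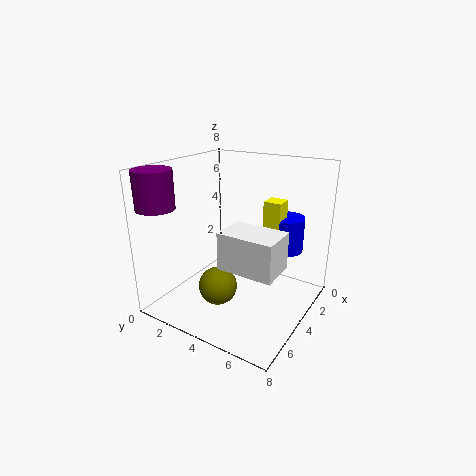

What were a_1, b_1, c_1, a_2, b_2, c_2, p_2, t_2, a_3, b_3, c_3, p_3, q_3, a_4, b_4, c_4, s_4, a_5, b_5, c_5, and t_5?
a_1 = 6, b_1 = 4, c_1 = 2, a_2 = 2, b_2 = 5, c_2 = 3, p_2 = 1, t_2 = 3, a_3 = 4, b_3 = 4, c_3 = 3, p_3 = 2, q_3 = 3, a_4 = 7, b_4 = 1, c_4 = 6, s_4 = 1, a_5 = 2, b_5 = 6, c_5 = 3, t_5 = 2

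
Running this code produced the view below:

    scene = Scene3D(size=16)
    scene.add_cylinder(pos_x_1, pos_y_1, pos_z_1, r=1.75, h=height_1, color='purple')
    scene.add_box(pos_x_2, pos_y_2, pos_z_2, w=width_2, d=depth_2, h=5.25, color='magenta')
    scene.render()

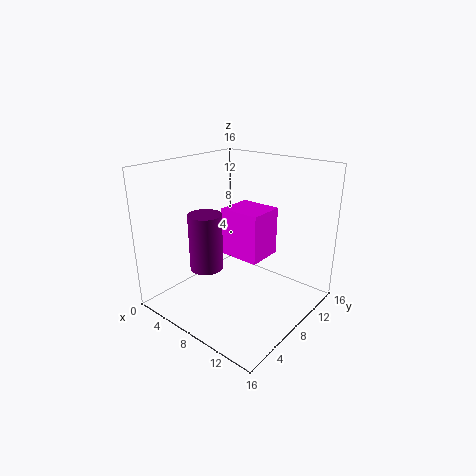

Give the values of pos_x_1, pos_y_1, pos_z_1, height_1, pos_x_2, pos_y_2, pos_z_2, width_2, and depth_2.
pos_x_1 = 6.75, pos_y_1 = 4.25, pos_z_1 = 5.5, height_1 = 6, pos_x_2 = 6.75, pos_y_2 = 6.75, pos_z_2 = 6.25, width_2 = 4.5, depth_2 = 4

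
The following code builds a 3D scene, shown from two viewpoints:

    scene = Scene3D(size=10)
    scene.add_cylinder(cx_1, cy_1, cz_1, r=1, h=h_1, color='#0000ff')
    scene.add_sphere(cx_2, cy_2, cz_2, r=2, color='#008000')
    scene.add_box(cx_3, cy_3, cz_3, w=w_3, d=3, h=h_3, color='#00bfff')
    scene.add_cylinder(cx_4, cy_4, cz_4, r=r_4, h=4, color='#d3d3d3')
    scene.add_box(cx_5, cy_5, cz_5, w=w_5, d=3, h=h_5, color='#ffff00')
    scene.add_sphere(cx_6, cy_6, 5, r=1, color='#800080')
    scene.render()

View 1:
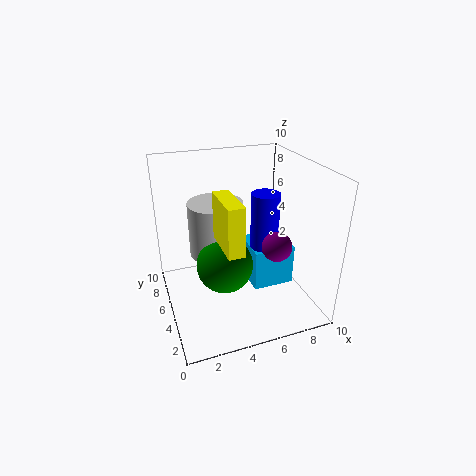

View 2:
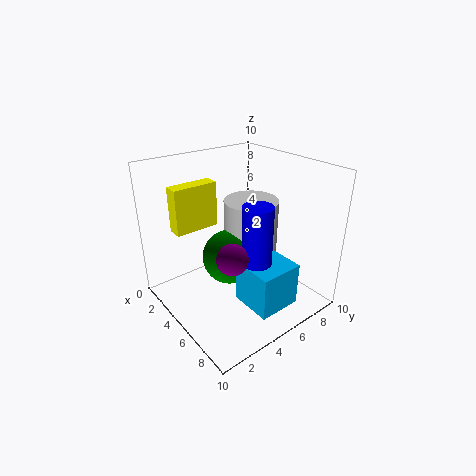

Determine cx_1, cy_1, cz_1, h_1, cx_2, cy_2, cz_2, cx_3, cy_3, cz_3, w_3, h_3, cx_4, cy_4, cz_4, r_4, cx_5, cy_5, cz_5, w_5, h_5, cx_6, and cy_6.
cx_1 = 7
cy_1 = 5
cz_1 = 3
h_1 = 5
cx_2 = 4
cy_2 = 5
cz_2 = 3
cx_3 = 6
cy_3 = 4
cz_3 = 1
w_3 = 3
h_3 = 3
cx_4 = 4
cy_4 = 7
cz_4 = 3
r_4 = 2
cx_5 = 3
cy_5 = 1
cz_5 = 6
w_5 = 1
h_5 = 3
cx_6 = 7
cy_6 = 3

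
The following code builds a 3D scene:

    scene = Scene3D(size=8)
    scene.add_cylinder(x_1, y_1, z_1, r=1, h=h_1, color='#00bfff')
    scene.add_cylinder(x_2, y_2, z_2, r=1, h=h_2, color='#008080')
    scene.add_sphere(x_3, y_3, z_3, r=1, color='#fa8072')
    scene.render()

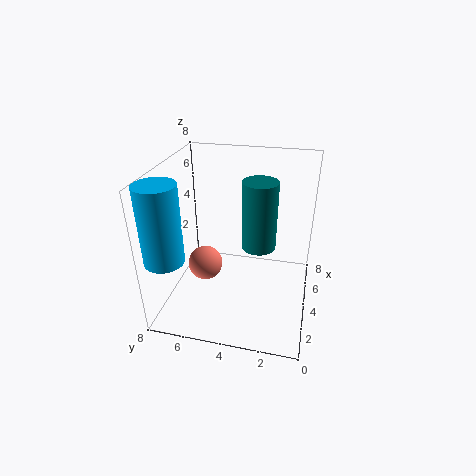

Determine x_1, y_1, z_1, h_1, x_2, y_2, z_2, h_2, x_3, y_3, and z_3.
x_1 = 1, y_1 = 7, z_1 = 4, h_1 = 4, x_2 = 5, y_2 = 3, z_2 = 3, h_2 = 4, x_3 = 4, y_3 = 6, z_3 = 2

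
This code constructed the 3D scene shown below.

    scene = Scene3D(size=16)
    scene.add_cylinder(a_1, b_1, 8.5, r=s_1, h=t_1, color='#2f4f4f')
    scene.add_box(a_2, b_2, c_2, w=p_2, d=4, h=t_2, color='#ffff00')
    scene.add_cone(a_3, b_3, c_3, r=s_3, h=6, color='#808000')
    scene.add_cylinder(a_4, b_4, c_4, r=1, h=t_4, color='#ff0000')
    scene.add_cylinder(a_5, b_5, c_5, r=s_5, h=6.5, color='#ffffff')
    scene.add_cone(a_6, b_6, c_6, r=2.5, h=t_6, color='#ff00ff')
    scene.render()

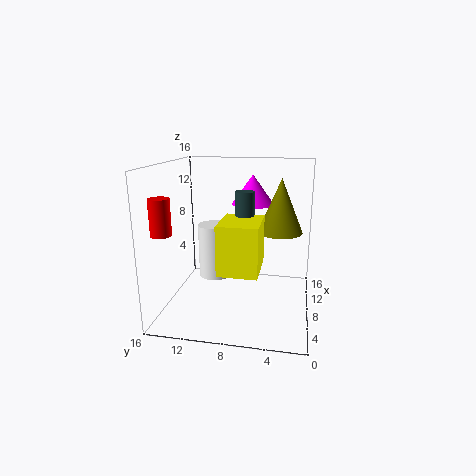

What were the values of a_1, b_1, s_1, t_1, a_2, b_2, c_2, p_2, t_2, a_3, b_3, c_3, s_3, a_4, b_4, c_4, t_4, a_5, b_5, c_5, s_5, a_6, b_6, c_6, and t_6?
a_1 = 6.5, b_1 = 7, s_1 = 1, t_1 = 5, a_2 = 2, b_2 = 5, c_2 = 6, p_2 = 5, t_2 = 5, a_3 = 9.5, b_3 = 3.5, c_3 = 8.5, s_3 = 2.5, a_4 = 1.5, b_4 = 14, c_4 = 10, t_4 = 3.5, a_5 = 11, b_5 = 11.5, c_5 = 2, s_5 = 2, a_6 = 12, b_6 = 7, c_6 = 11, t_6 = 3.5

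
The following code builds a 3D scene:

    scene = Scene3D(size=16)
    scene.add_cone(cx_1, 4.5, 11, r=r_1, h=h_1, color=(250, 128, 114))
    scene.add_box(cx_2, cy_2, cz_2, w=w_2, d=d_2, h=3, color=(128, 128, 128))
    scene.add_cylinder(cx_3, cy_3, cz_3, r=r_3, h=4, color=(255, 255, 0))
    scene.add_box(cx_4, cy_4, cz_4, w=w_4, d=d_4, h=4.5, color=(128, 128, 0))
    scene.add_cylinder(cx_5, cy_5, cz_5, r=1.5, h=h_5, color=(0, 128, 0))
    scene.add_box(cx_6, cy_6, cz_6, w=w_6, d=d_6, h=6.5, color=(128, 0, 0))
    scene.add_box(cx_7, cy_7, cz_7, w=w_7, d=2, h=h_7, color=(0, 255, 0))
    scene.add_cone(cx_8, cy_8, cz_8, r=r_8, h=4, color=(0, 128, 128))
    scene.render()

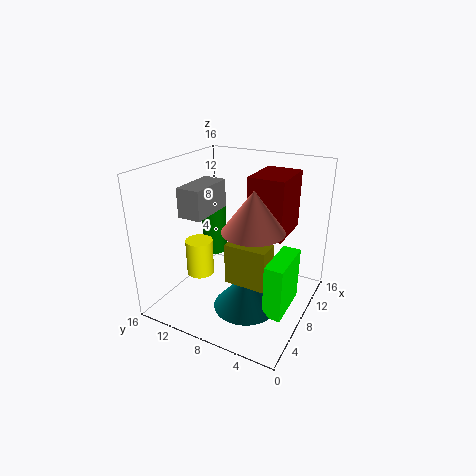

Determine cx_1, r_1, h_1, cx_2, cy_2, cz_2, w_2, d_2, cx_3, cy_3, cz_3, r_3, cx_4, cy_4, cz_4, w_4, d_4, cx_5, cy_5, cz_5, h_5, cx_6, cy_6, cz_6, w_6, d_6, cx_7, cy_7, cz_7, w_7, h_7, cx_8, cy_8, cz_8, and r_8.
cx_1 = 4.5
r_1 = 3
h_1 = 4
cx_2 = 3
cy_2 = 9.5
cz_2 = 11.5
w_2 = 5
d_2 = 2.5
cx_3 = 5.5
cy_3 = 11.5
cz_3 = 4
r_3 = 1.5
cx_4 = 5
cy_4 = 3.5
cz_4 = 4
w_4 = 2.5
d_4 = 4.5
cx_5 = 11
cy_5 = 13
cz_5 = 4
h_5 = 6
cx_6 = 8
cy_6 = 3
cz_6 = 8.5
w_6 = 5.5
d_6 = 4
cx_7 = 5
cy_7 = 1.5
cz_7 = 1
w_7 = 5.5
h_7 = 6
cx_8 = 6
cy_8 = 6
cz_8 = 1
r_8 = 3.5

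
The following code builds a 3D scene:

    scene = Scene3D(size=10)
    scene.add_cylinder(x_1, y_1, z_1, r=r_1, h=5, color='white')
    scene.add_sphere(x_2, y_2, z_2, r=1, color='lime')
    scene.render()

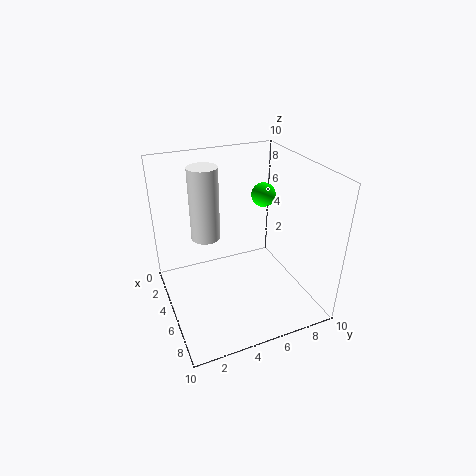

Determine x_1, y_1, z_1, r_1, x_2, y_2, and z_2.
x_1 = 4; y_1 = 3; z_1 = 5; r_1 = 1; x_2 = 1; y_2 = 9; z_2 = 6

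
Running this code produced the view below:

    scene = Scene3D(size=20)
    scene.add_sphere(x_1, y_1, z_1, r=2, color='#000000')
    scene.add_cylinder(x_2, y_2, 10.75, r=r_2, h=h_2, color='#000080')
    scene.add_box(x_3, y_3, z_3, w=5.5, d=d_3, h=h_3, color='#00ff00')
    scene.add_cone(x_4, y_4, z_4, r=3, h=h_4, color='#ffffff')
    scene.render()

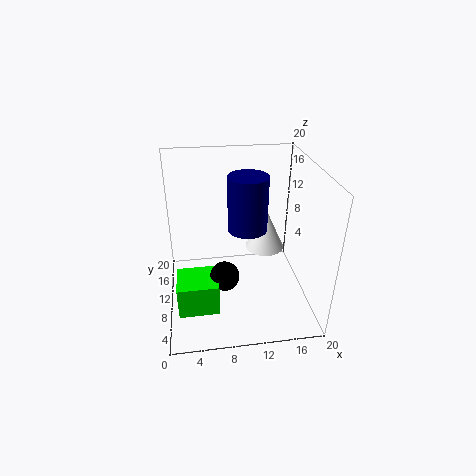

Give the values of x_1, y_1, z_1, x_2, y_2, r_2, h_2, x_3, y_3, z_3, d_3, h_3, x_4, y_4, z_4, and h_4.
x_1 = 7.75
y_1 = 7.25
z_1 = 5.75
x_2 = 11.5
y_2 = 11
r_2 = 2.75
h_2 = 7.75
x_3 = 1.25
y_3 = 4.5
z_3 = 1.5
d_3 = 5
h_3 = 4.5
x_4 = 15
y_4 = 14.75
z_4 = 5.25
h_4 = 6.5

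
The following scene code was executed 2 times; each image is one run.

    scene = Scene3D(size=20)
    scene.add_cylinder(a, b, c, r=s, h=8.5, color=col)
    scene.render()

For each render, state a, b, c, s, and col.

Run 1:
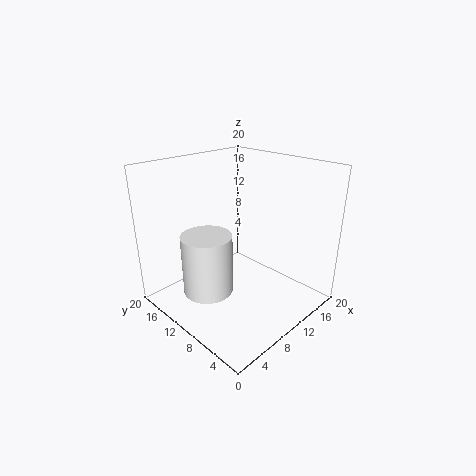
a = 6, b = 12, c = 2.5, s = 3.5, col = 'white'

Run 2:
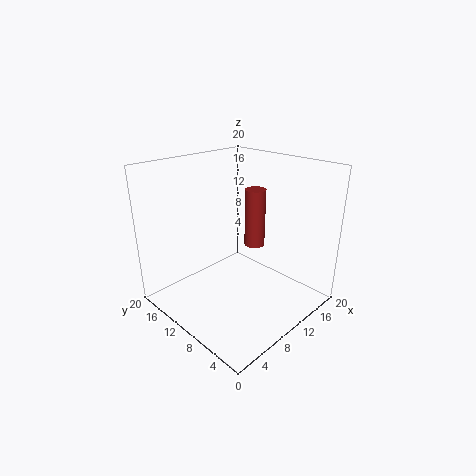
a = 14, b = 10.5, c = 7.5, s = 1.5, col = 'brown'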